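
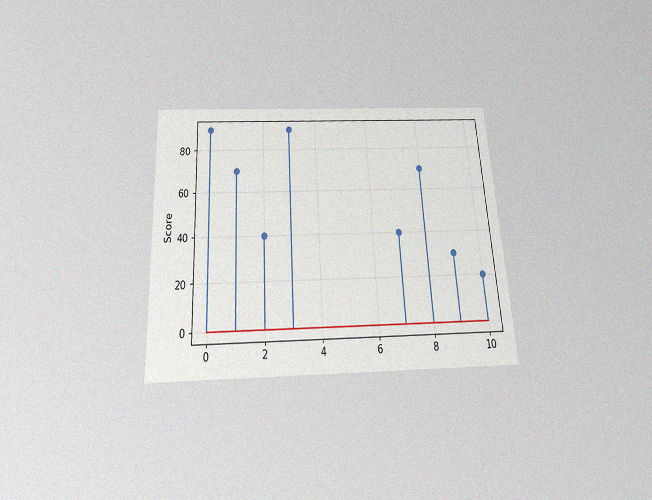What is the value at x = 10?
The chart is tilted about 3° counter-clockwise and viewed slightly from below, with some photo noise. The stem at x=10 reaches 20.

20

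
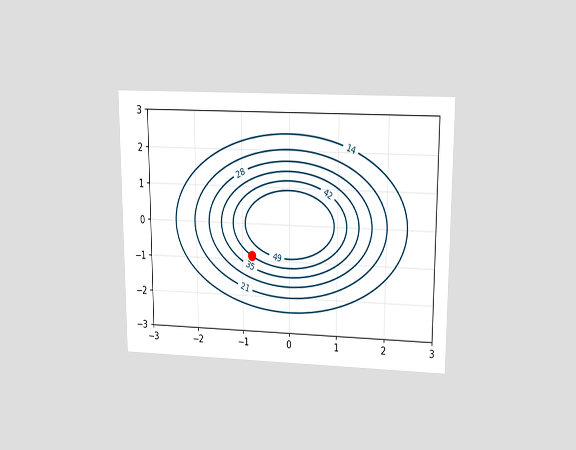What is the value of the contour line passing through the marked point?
42

The chart is viewed slightly from above. The marked point sits on the contour labelled 42.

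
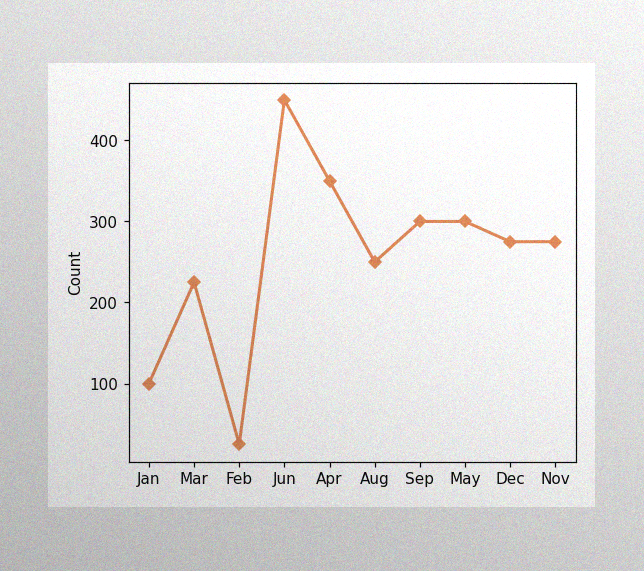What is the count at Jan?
100

The image has some photo noise and uneven lighting. At Jan, the line is at 100.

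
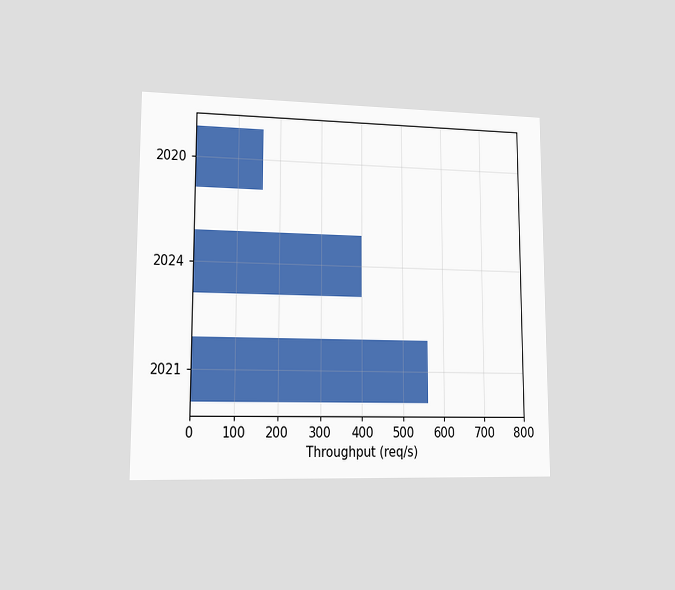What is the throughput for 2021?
560req/s

The chart is viewed at a slight angle. Reading along the chart's x-axis, the 2021 bar reaches 560req/s.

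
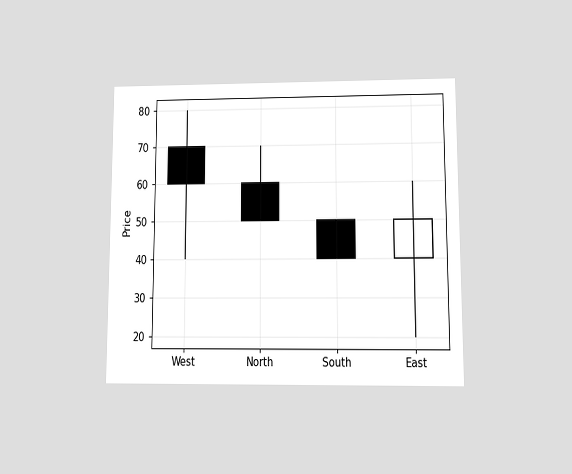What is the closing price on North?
50

The chart is viewed at a slight angle. The North candle closes at 50.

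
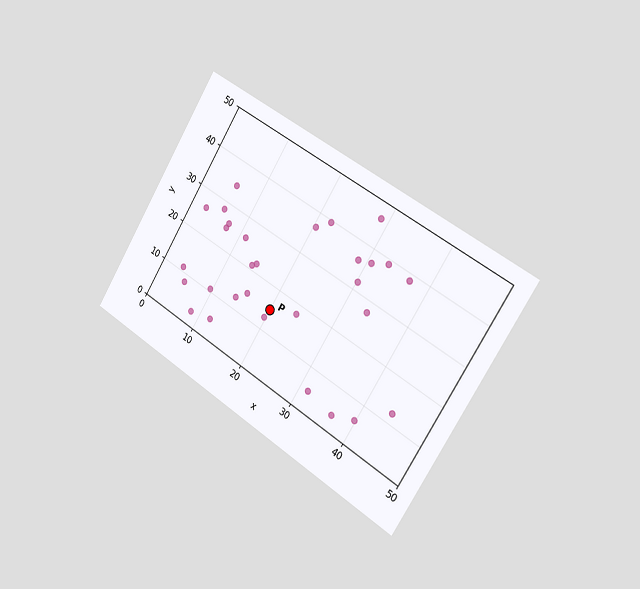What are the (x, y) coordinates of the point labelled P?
(20, 15)

The chart is tilted about 32° clockwise and viewed slightly from the right. Following the gridlines from P to each axis, P sits at (20, 15).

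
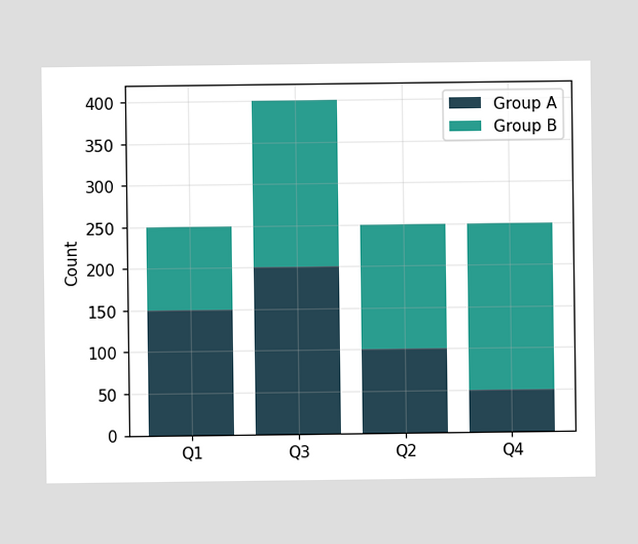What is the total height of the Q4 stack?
The Q4 stack's top reaches 250 on the y-axis.

250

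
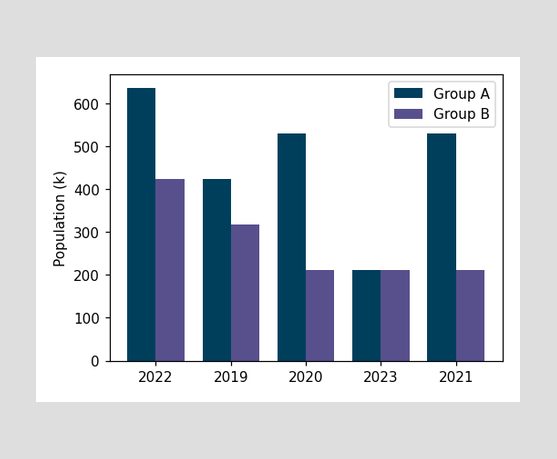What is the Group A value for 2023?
212k

The Group A bar at 2023 reaches 212k on the y-axis.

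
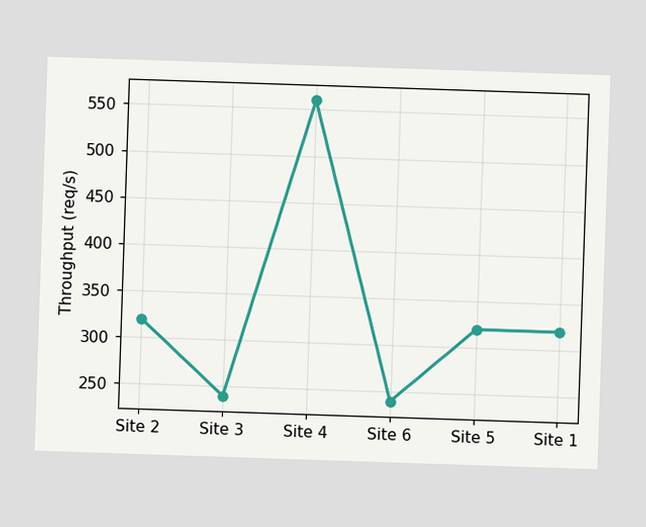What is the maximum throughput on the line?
The highest point is at Site 4, and reading across to the y-axis gives 560req/s.

560req/s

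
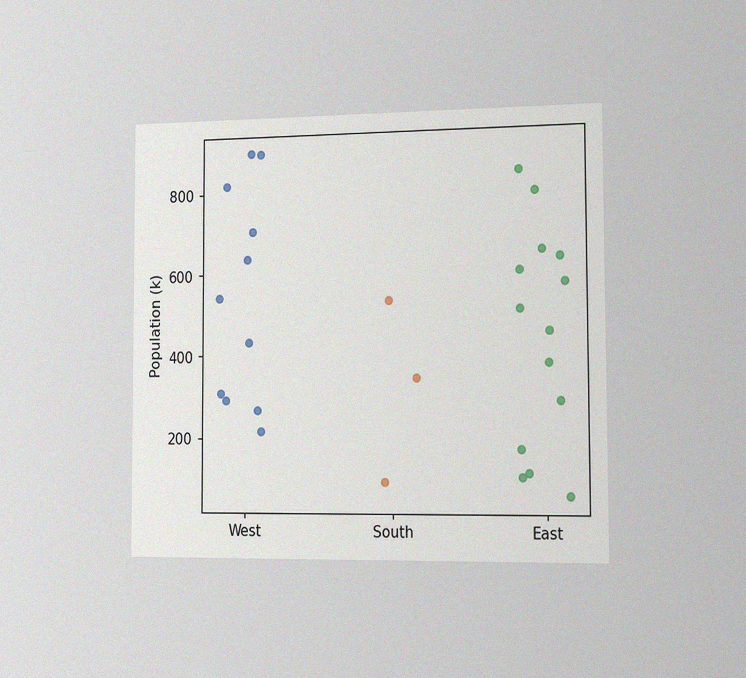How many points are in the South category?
The chart is viewed slightly from the right, with some photo noise. Counting the markers in the South column gives 3.

3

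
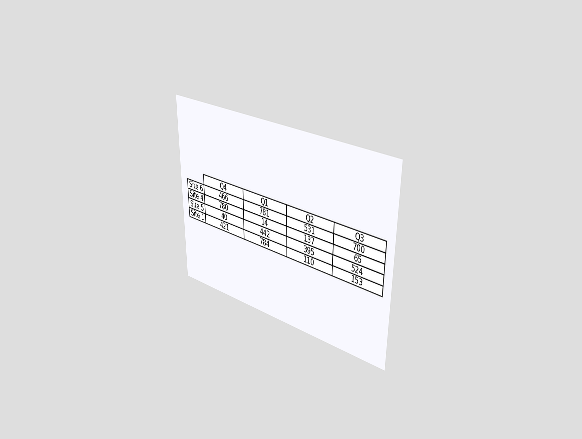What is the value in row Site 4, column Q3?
The chart is viewed slightly from the right. The (Site 4, Q3) cell reads 65.

65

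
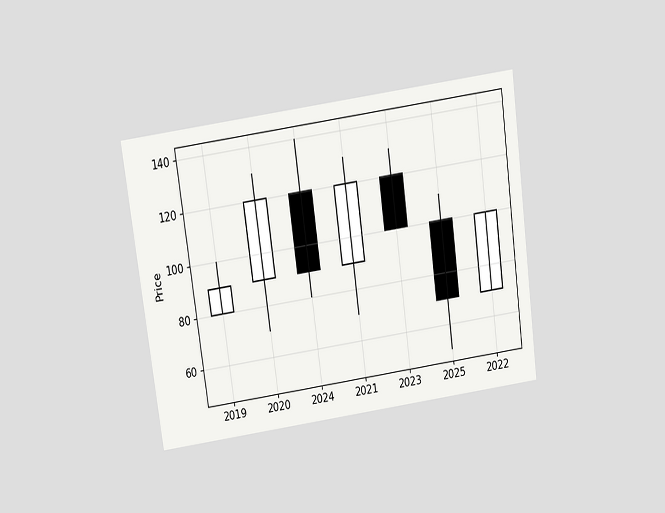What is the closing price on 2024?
90

The chart is tilted about 8° counter-clockwise and viewed slightly from above. The 2024 candle closes at 90.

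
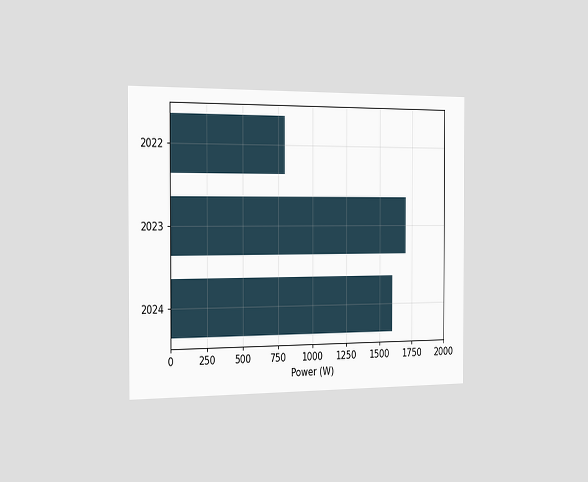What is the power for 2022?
800W

The chart is viewed slightly from the left. Reading along the chart's x-axis, the 2022 bar reaches 800W.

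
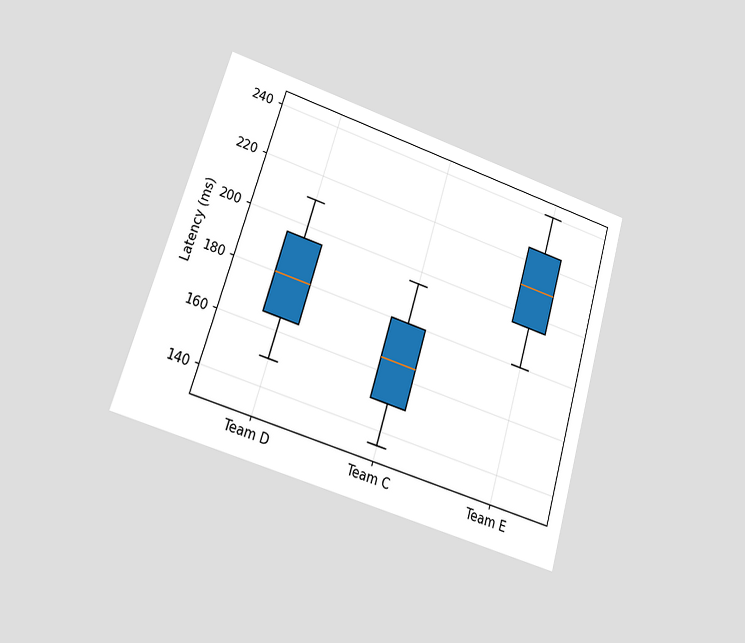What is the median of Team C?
The chart is tilted about 17° clockwise and viewed at a slight angle. The median line in the Team C box sits at 165ms.

165ms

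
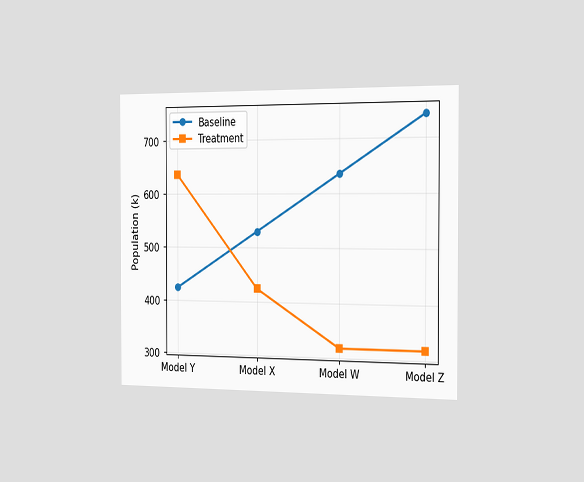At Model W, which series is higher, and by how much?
Baseline, by 318k

The chart is viewed slightly from the right. At Model W, Baseline sits above the other line by 318k.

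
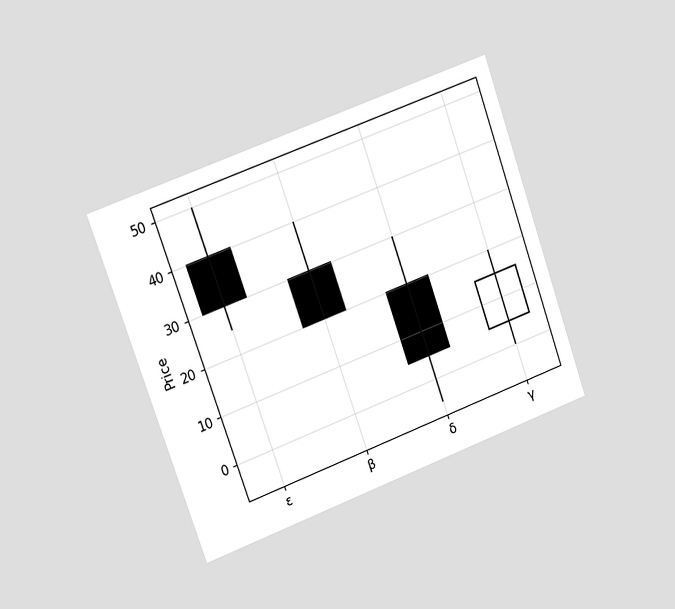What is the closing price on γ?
The chart is tilted about 20° counter-clockwise and viewed slightly from the left. The γ candle closes at 15.

15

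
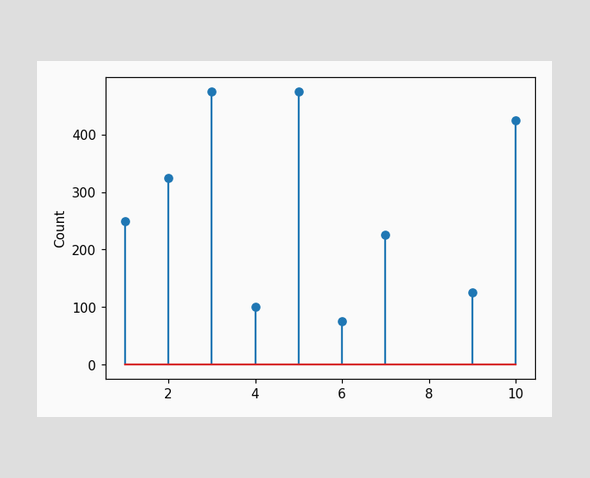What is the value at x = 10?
The stem at x=10 reaches 425.

425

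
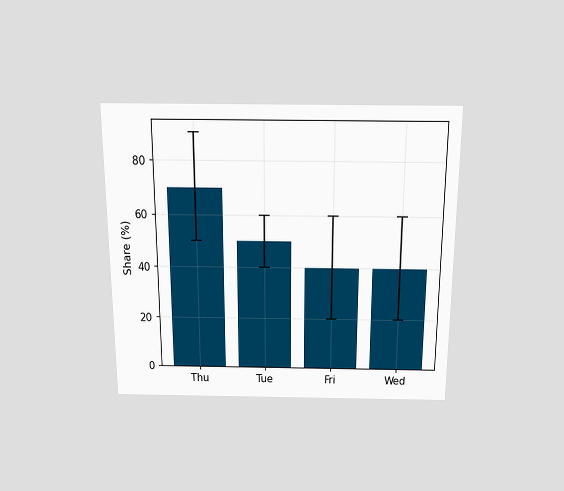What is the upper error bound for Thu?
90%

The chart is viewed slightly from above. The Thu bar's upper whisker reaches 90%.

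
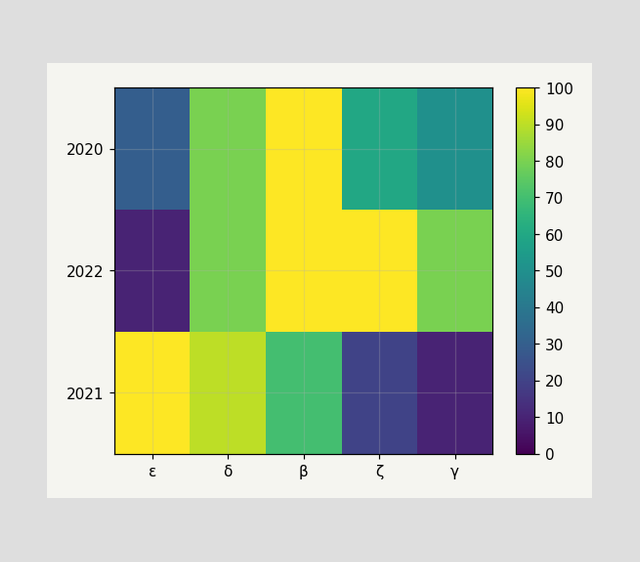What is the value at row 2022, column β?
Matching cell (2022, β) against the colorbar gives 100.

100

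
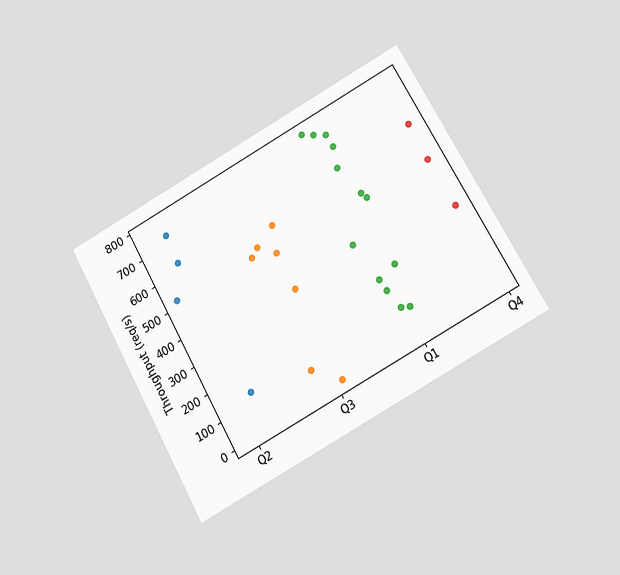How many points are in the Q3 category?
7

The chart is tilted about 29° counter-clockwise and viewed at a slight angle. Counting the markers in the Q3 column gives 7.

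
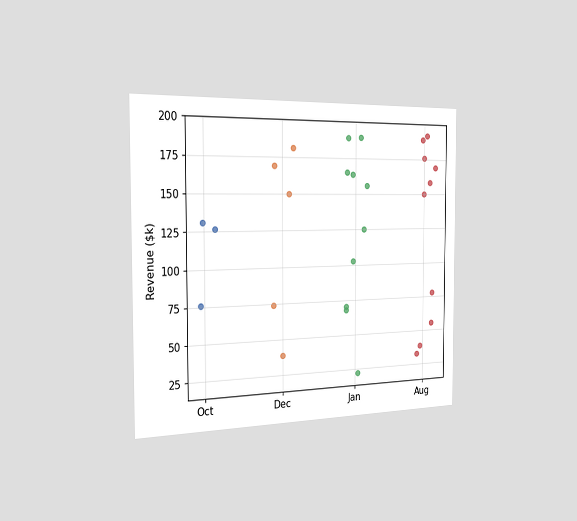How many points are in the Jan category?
The chart is viewed slightly from the left. Counting the markers in the Jan column gives 10.

10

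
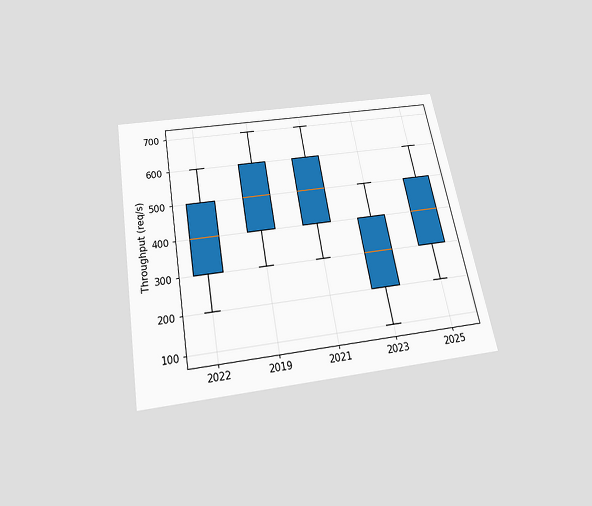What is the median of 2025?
The chart is tilted about 10° counter-clockwise and viewed slightly from below. The median line in the 2025 box sits at 400req/s.

400req/s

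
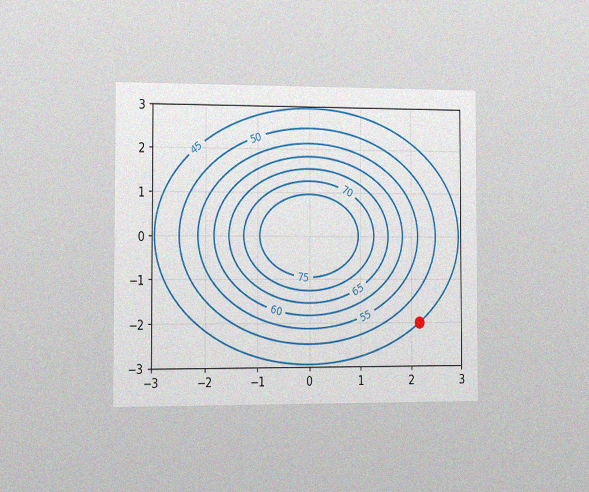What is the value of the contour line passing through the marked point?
The chart is viewed slightly from the left, with some photo noise. The marked point sits on the contour labelled 45.

45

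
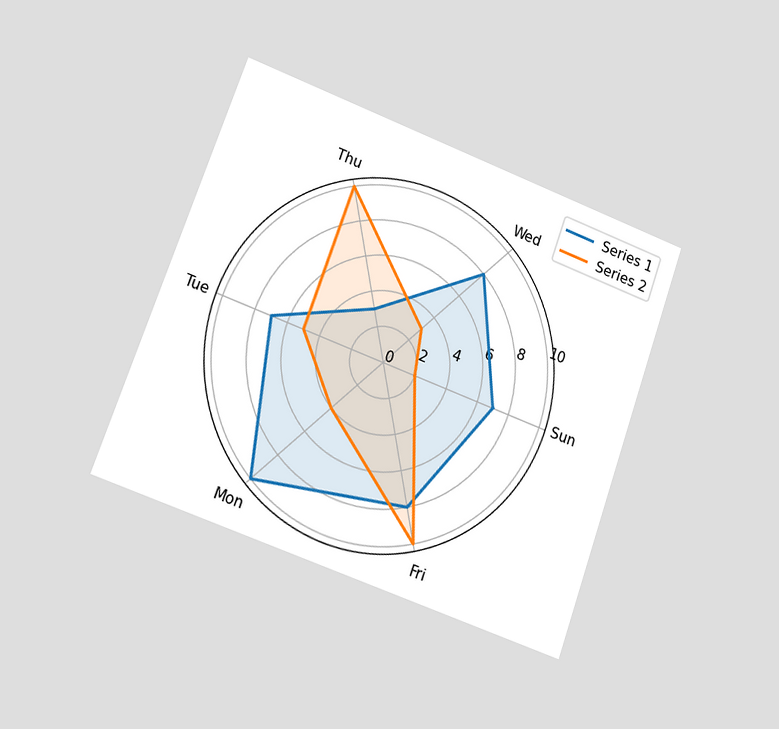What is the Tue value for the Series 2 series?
5

The chart is tilted about 20° clockwise and viewed at a slight angle. On the Tue axis, Series 2 reaches 5.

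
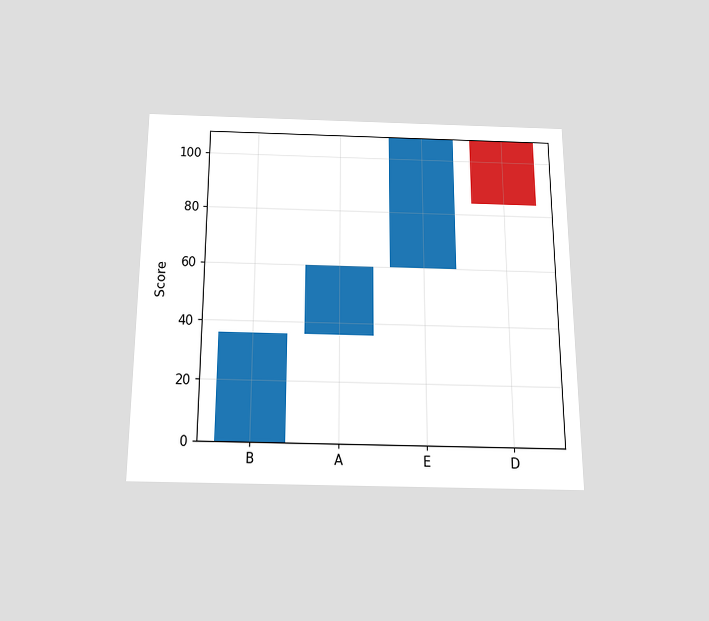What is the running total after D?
84

The chart is viewed slightly from below. After D the running total reaches 84.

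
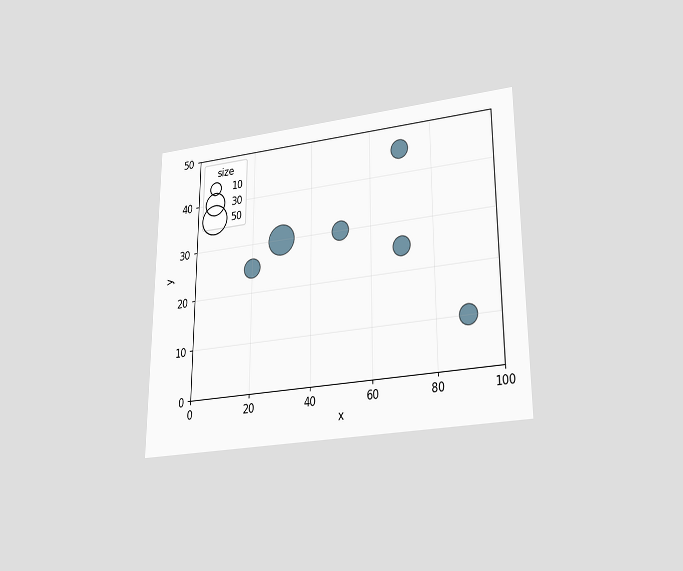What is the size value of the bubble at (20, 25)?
The chart is viewed slightly from below. Matching the bubble at (20, 25) against the size legend gives 20.

20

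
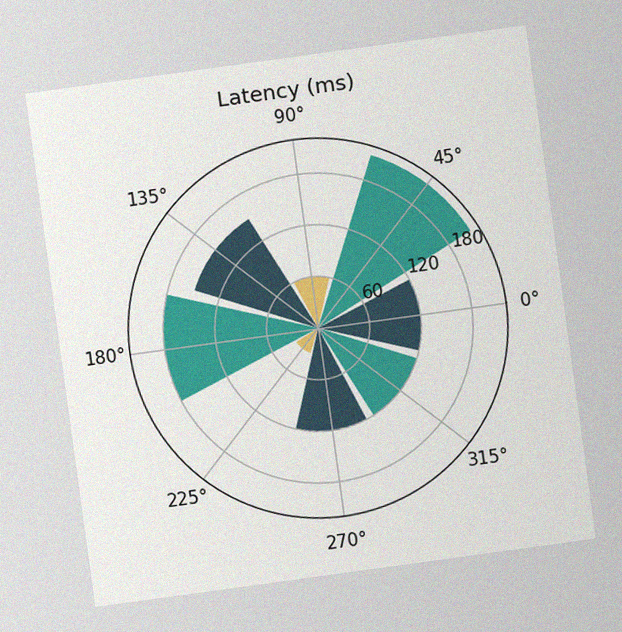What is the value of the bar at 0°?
120ms

The chart is tilted about 8° counter-clockwise, with some photo noise. The bar at 0° reaches 120ms on the radial axis.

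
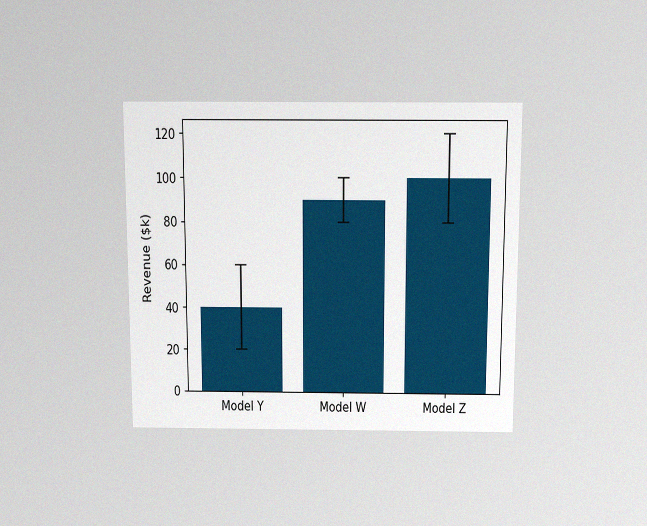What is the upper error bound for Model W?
$100k

The chart is viewed slightly from above, with some photo noise. The Model W bar's upper whisker reaches $100k.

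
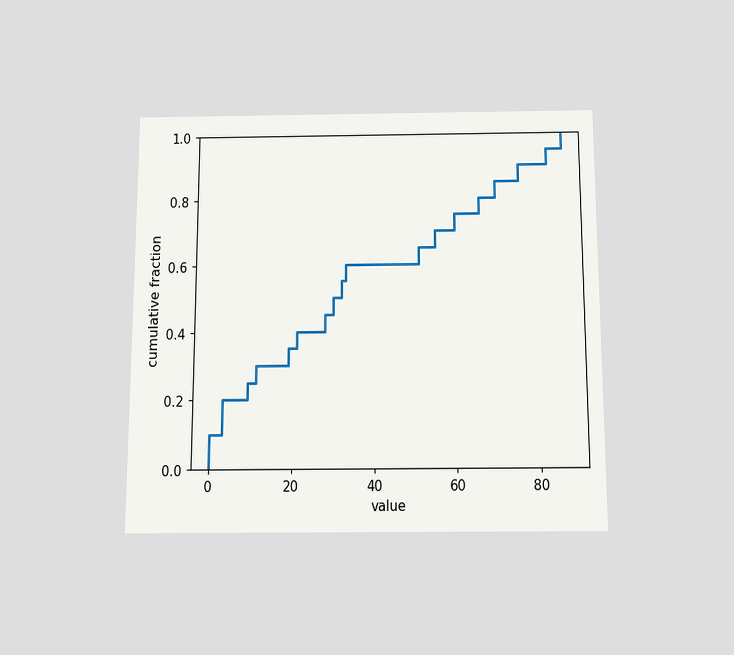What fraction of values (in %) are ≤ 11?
30%

The chart is viewed slightly from below. At x=11 the ECDF step is at 30%.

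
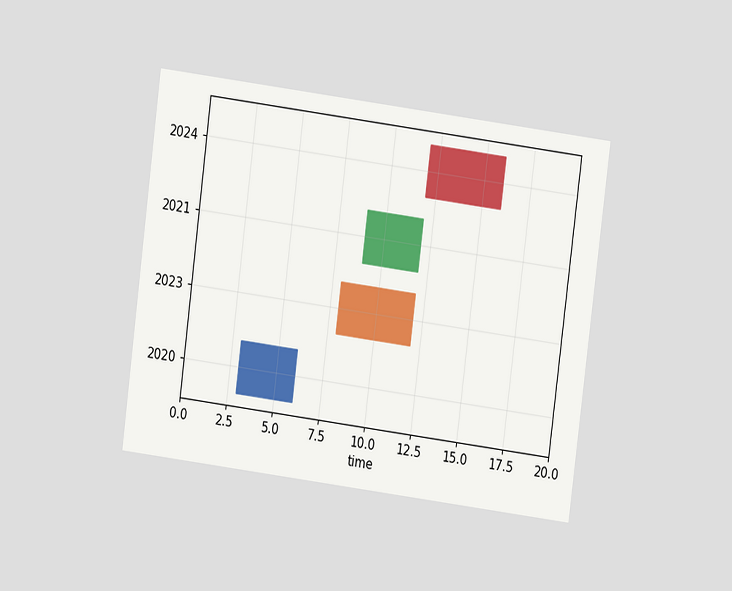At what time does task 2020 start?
3

The chart is tilted about 7° clockwise and viewed at a slight angle. The 2020 bar begins at t=3.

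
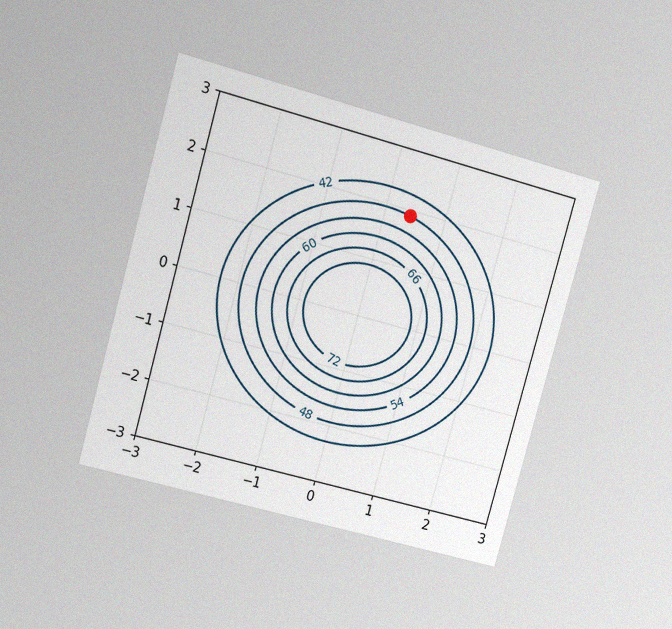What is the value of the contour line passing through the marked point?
The chart is tilted about 16° clockwise and viewed at a slight angle, with some photo noise. The marked point sits on the contour labelled 48.

48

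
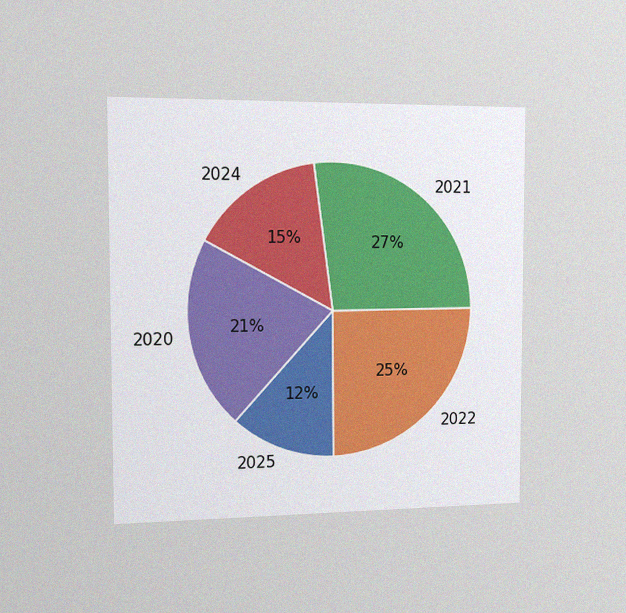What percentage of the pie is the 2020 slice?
21%

The chart is viewed slightly from the left, with some photo noise. The 2020 slice takes up 21% of the pie.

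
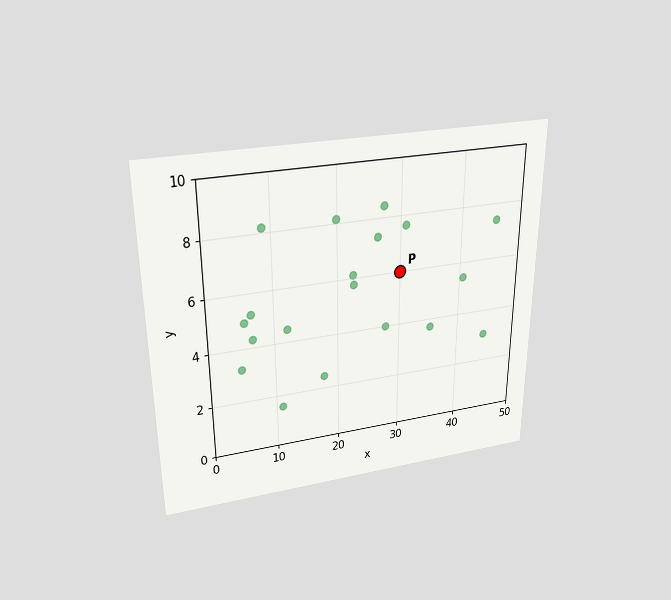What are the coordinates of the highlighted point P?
(30, 6)

The chart is viewed slightly from above. Following the gridlines from P to each axis, P sits at (30, 6).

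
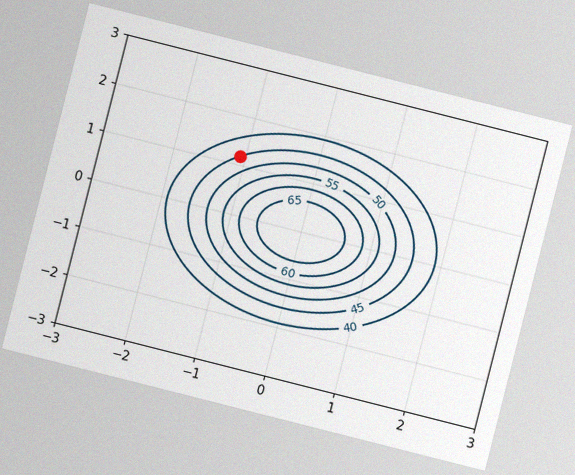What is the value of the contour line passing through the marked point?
45

The chart is tilted about 14° clockwise, with some photo noise. The marked point sits on the contour labelled 45.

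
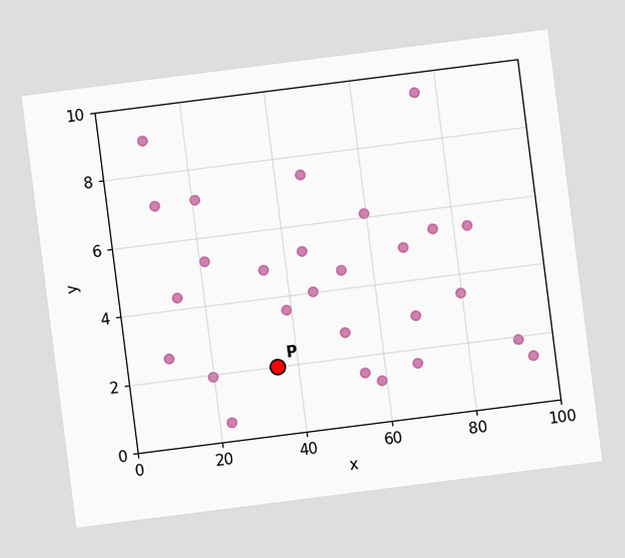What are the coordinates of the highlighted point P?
(35, 2)

The chart is tilted about 7° counter-clockwise. Following the gridlines from P to each axis, P sits at (35, 2).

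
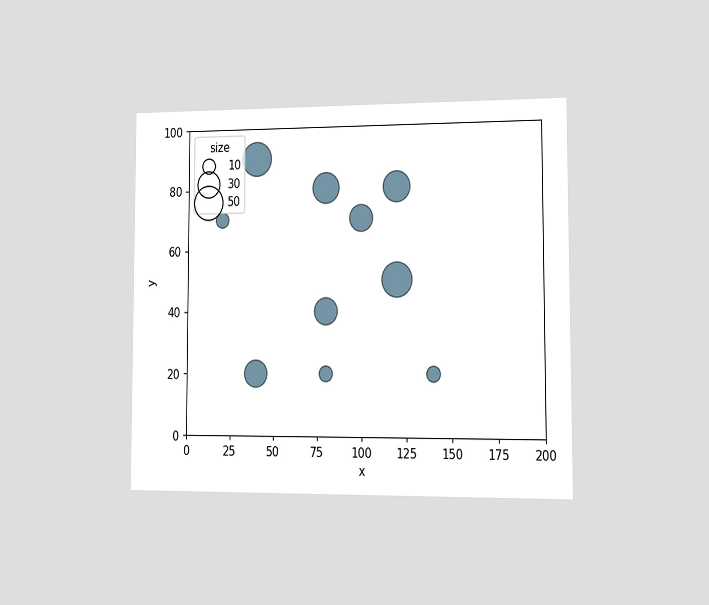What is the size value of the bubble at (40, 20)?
30

The chart is viewed slightly from the right. Matching the bubble at (40, 20) against the size legend gives 30.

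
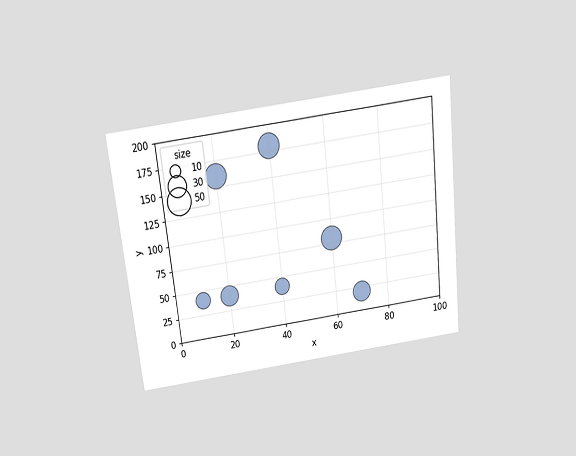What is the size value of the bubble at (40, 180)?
40

The chart is tilted about 6° counter-clockwise and viewed slightly from above. Matching the bubble at (40, 180) against the size legend gives 40.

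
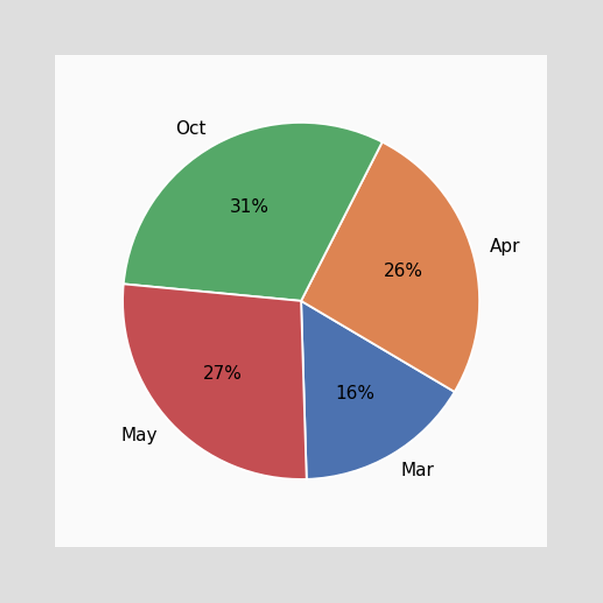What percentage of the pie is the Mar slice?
16%

The Mar slice takes up 16% of the pie.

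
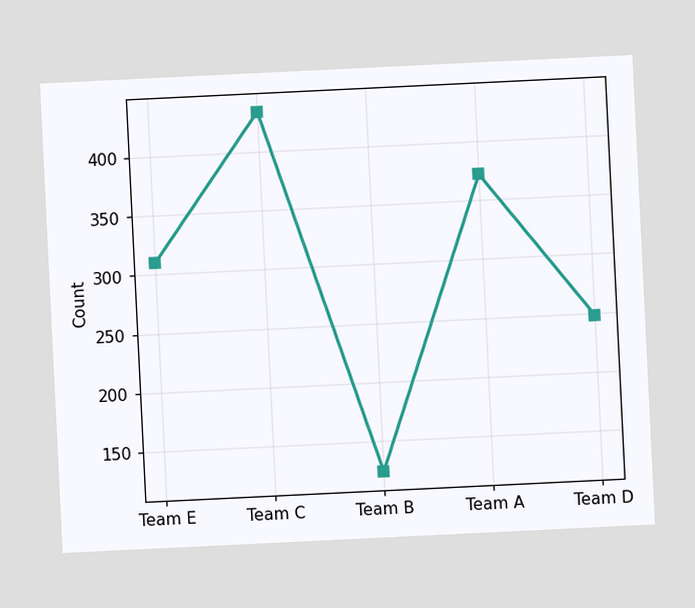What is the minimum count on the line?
124

The chart is tilted about 3° counter-clockwise. The lowest point is at Team B, and reading across to the y-axis gives 124.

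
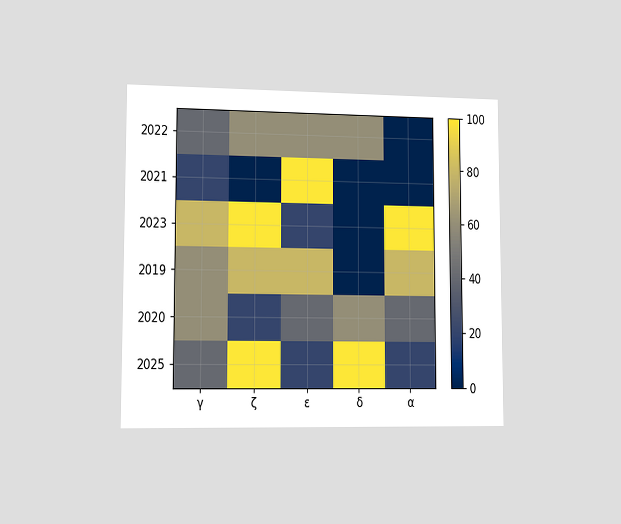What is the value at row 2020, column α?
40

The chart is viewed slightly from the left. Matching cell (2020, α) against the colorbar gives 40.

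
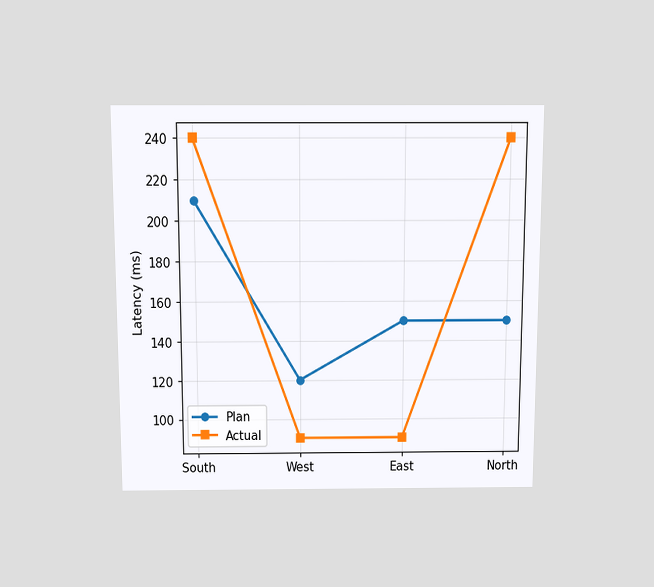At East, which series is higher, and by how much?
The chart is viewed slightly from above. At East, Plan sits above the other line by 60ms.

Plan, by 60ms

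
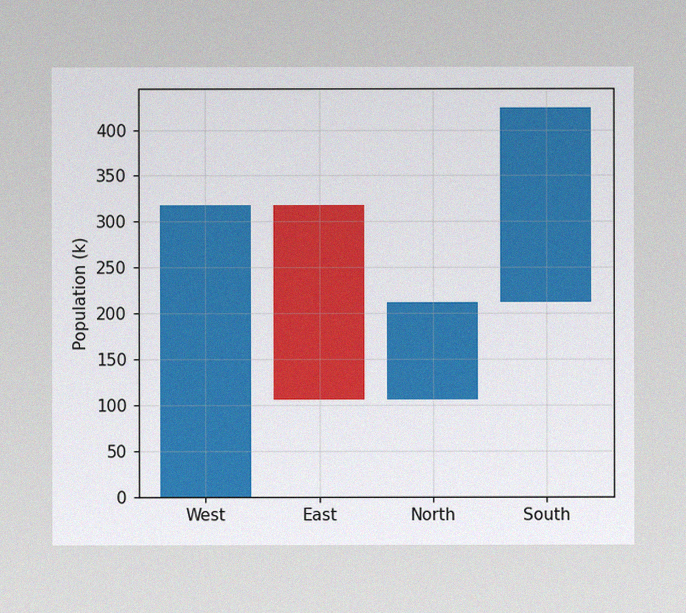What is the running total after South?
424k

The image has some photo noise and uneven lighting. After South the running total reaches 424k.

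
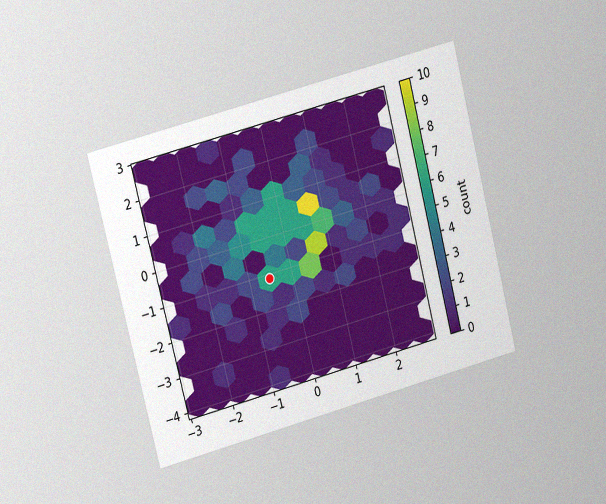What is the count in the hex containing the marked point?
6

The chart is tilted about 15° counter-clockwise and viewed at a slight angle, with some photo noise. The marked hex reads 6 on the colorbar.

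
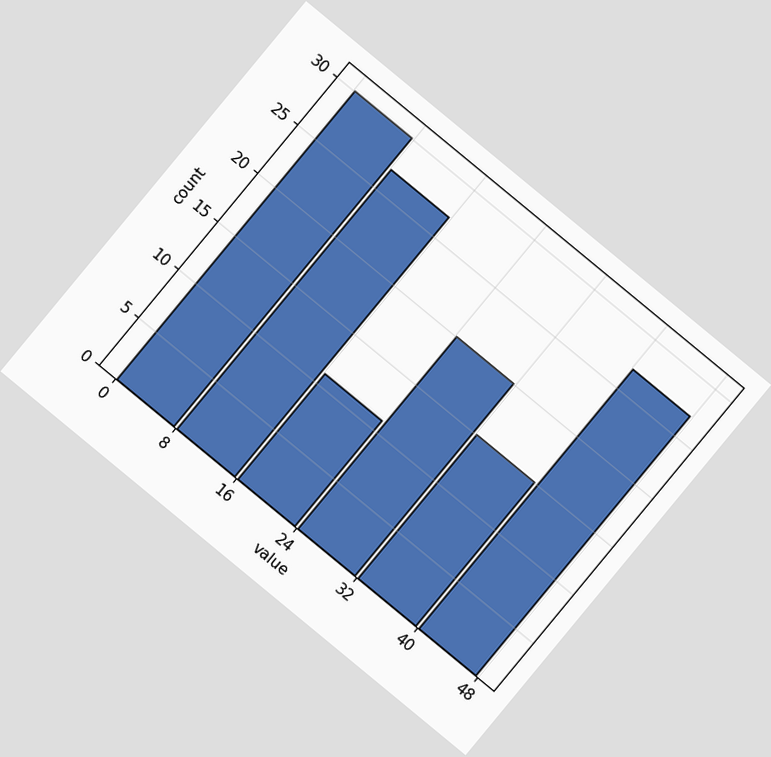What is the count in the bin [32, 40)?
15

The chart is tilted about 40° clockwise. The [32, 40) bin has height 15.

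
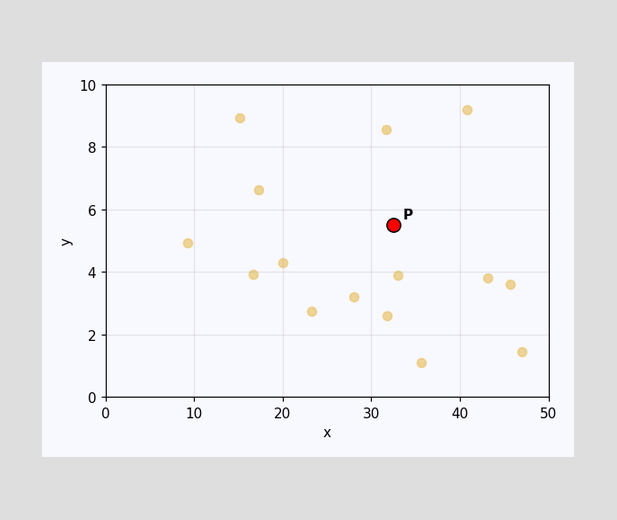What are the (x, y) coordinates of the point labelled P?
Following the gridlines from P to each axis, P sits at (32.5, 5.5).

(32.5, 5.5)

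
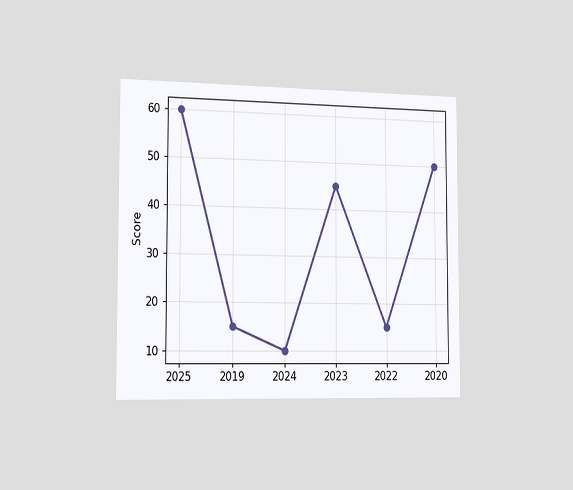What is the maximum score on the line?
The chart is viewed slightly from the left. The highest point is at 2025, and reading across to the y-axis gives 60.

60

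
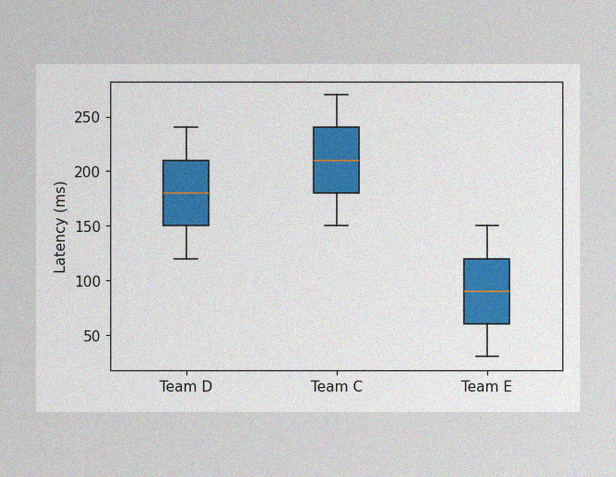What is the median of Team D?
The image has some photo noise and uneven lighting. The median line in the Team D box sits at 180ms.

180ms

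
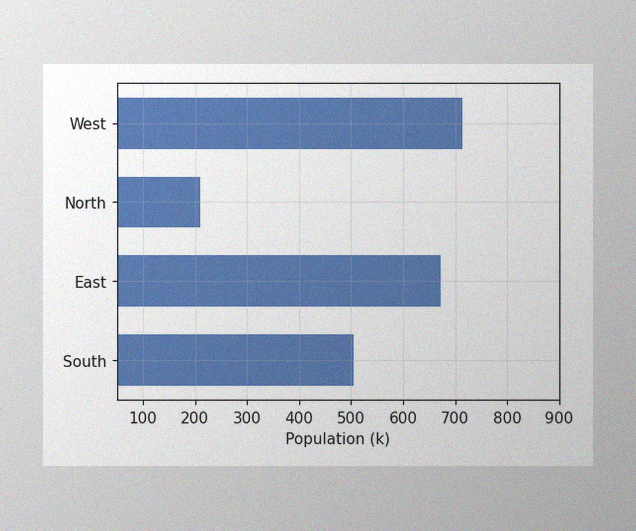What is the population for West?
The image has some photo noise and uneven lighting. Reading along the chart's x-axis, the West bar reaches 714k.

714k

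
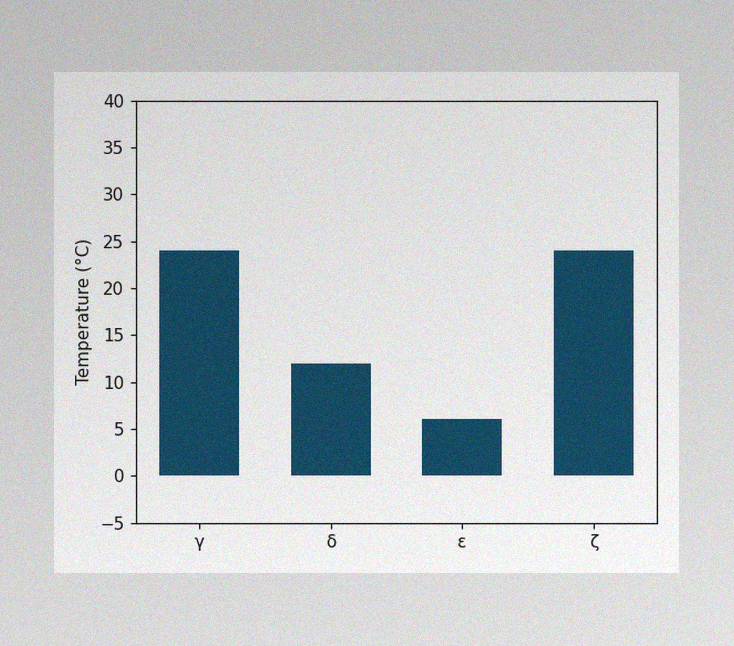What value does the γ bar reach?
The image has some photo noise and uneven lighting. Reading along the chart's y-axis, the γ bar reaches 24°C.

24°C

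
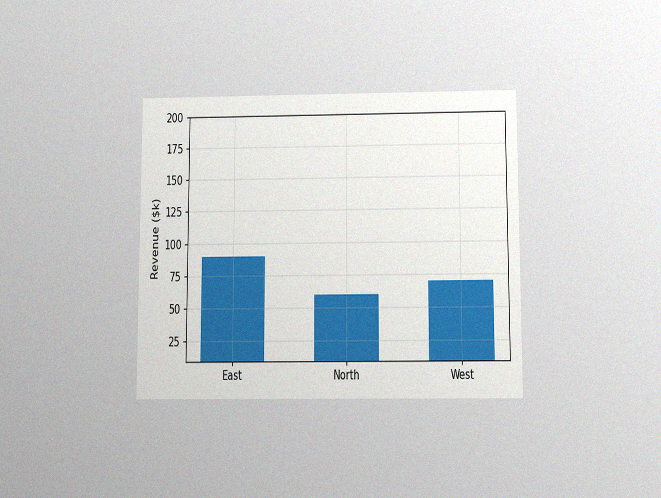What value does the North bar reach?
The chart is viewed slightly from below, with some photo noise. Reading along the chart's y-axis, the North bar reaches $60k.

$60k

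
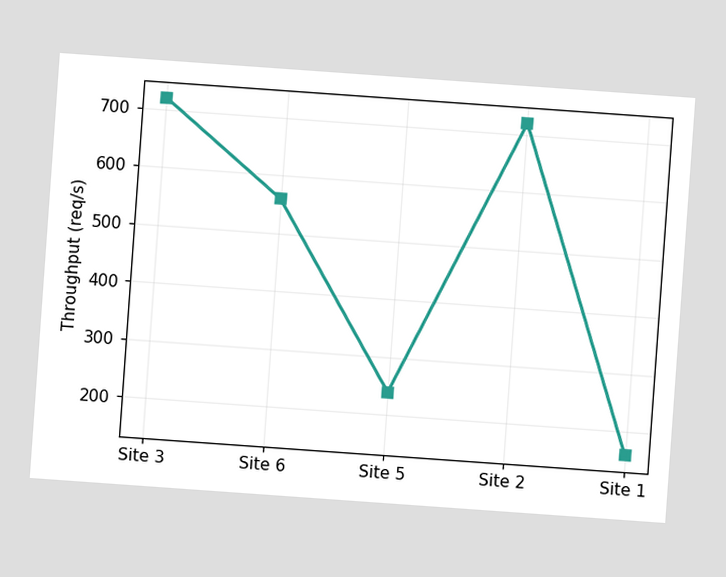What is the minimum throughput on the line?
The chart is tilted about 4° clockwise. The lowest point is at Site 1, and reading across to the y-axis gives 160req/s.

160req/s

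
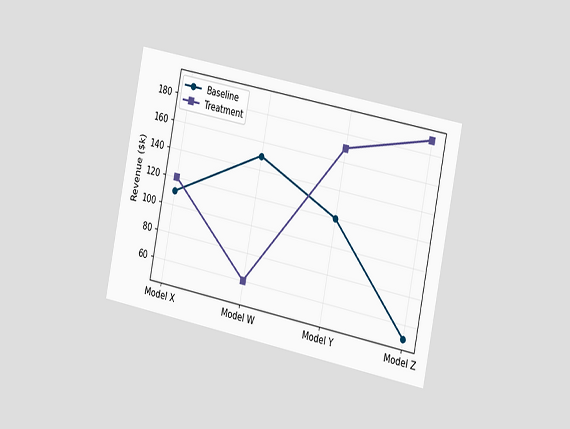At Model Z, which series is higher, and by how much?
The chart is tilted about 11° clockwise and viewed slightly from the right. At Model Z, Treatment sits above the other line by $140k.

Treatment, by $140k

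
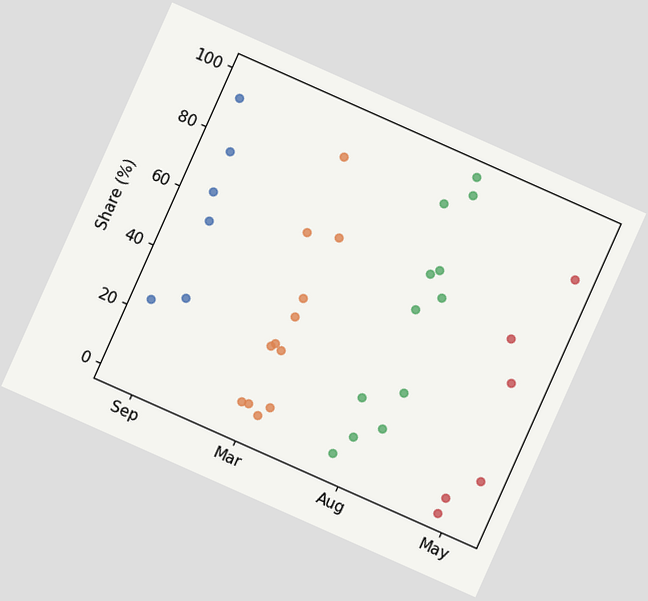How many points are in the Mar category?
12

The chart is tilted about 24° clockwise. Counting the markers in the Mar column gives 12.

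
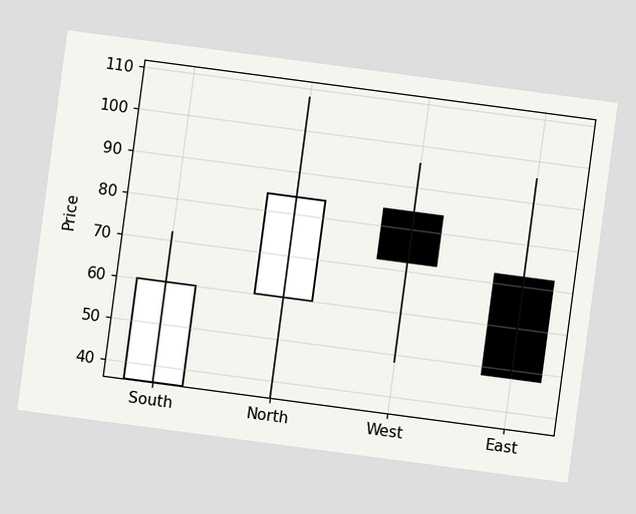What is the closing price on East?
The chart is tilted about 8° clockwise. The East candle closes at 48.

48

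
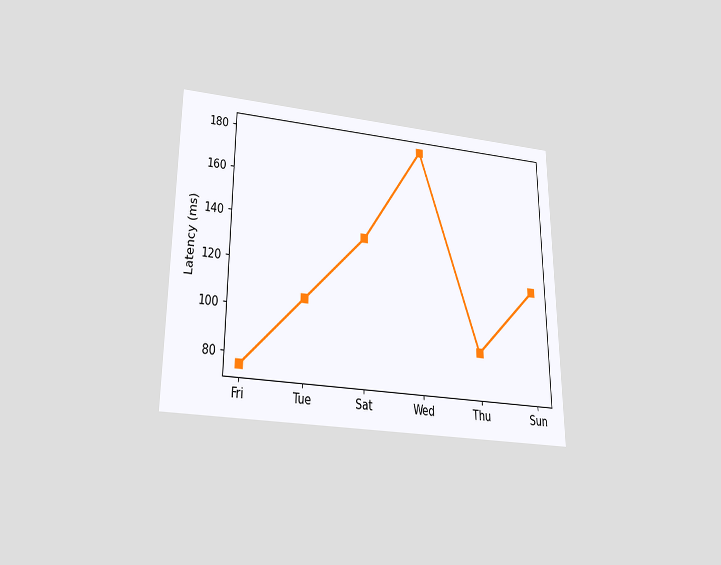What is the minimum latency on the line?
75ms

The chart is viewed slightly from below. The lowest point is at Fri, and reading across to the y-axis gives 75ms.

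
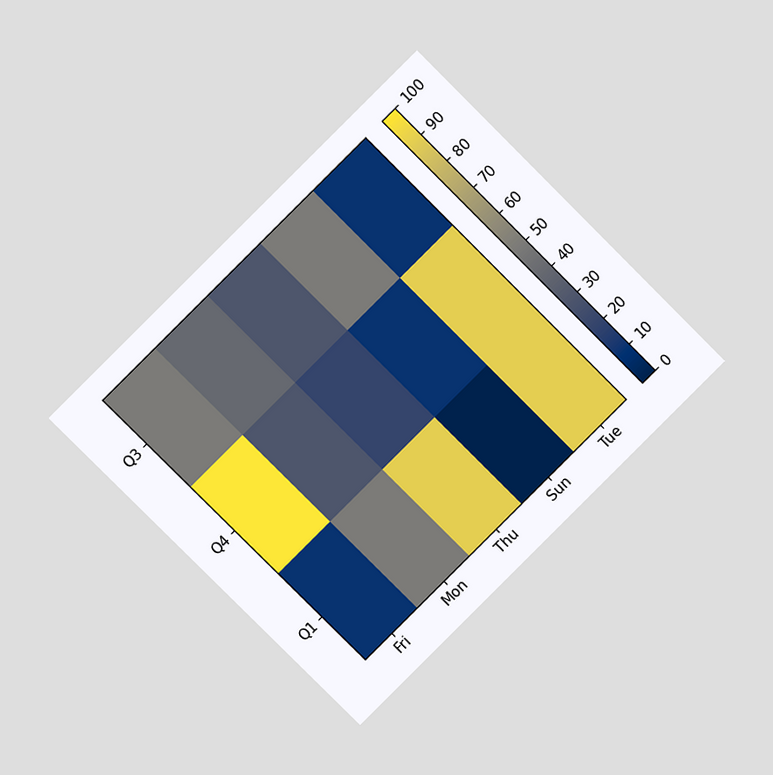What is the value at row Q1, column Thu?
90

The chart is tilted about 45° counter-clockwise and viewed at a slight angle. Matching cell (Q1, Thu) against the colorbar gives 90.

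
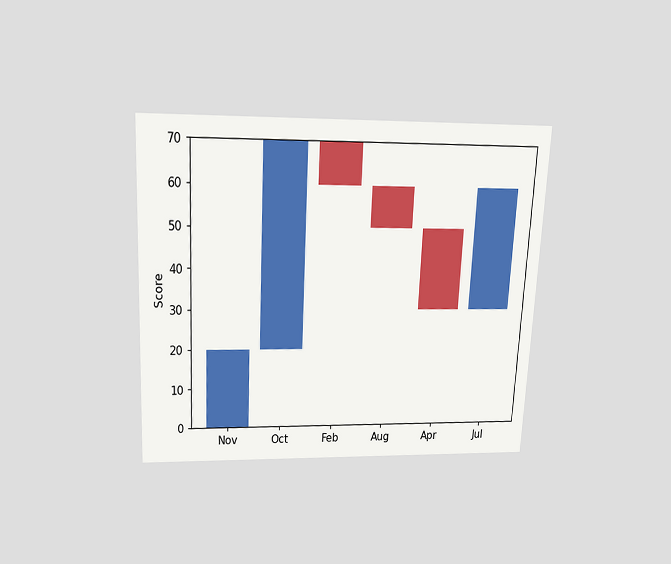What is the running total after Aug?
The chart is tilted about 3° clockwise and viewed slightly from above. After Aug the running total reaches 50.

50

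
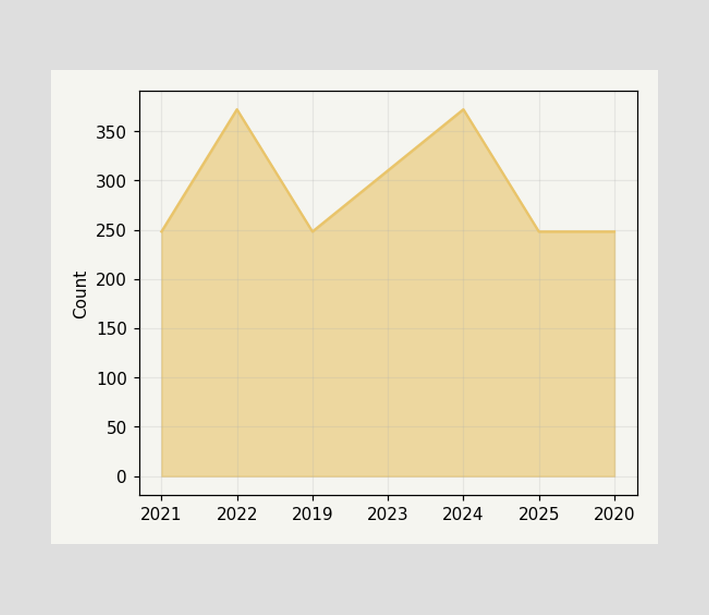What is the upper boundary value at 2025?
At 2025 the upper boundary is at 248.

248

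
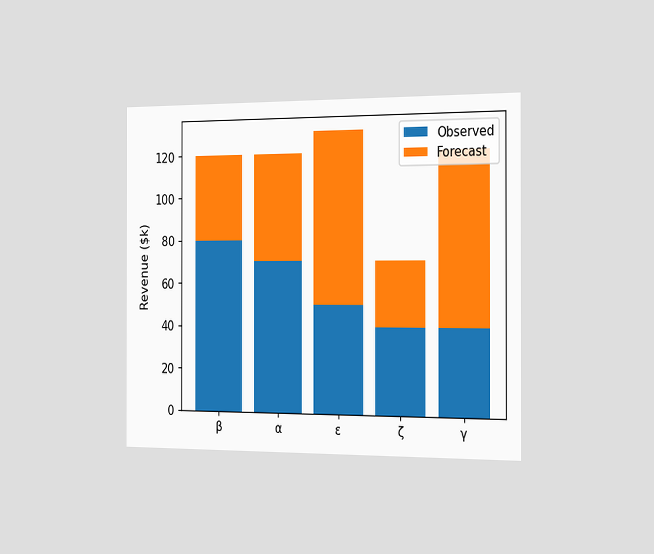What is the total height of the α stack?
$120k

The chart is viewed slightly from the right. The α stack's top reaches $120k on the y-axis.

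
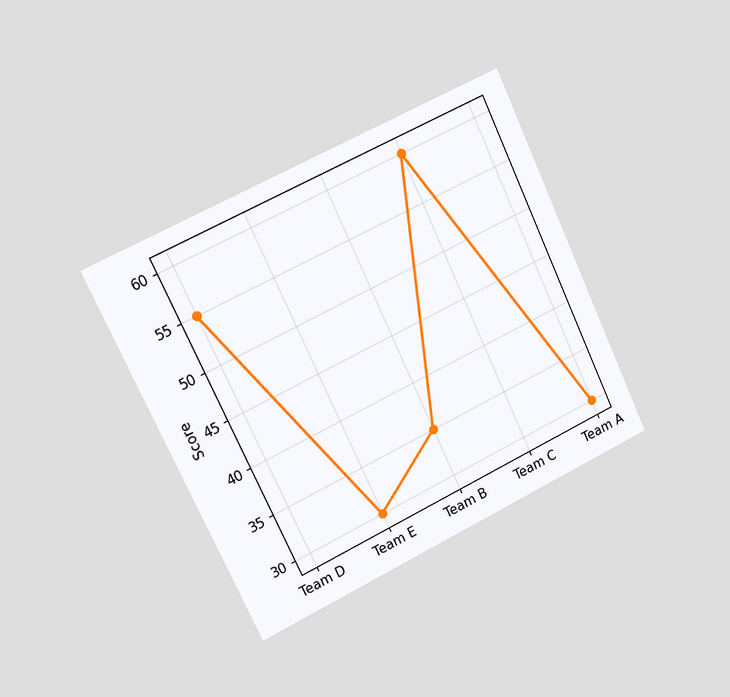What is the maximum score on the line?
60

The chart is tilted about 25° counter-clockwise and viewed slightly from the left. The highest point is at Team C, and reading across to the y-axis gives 60.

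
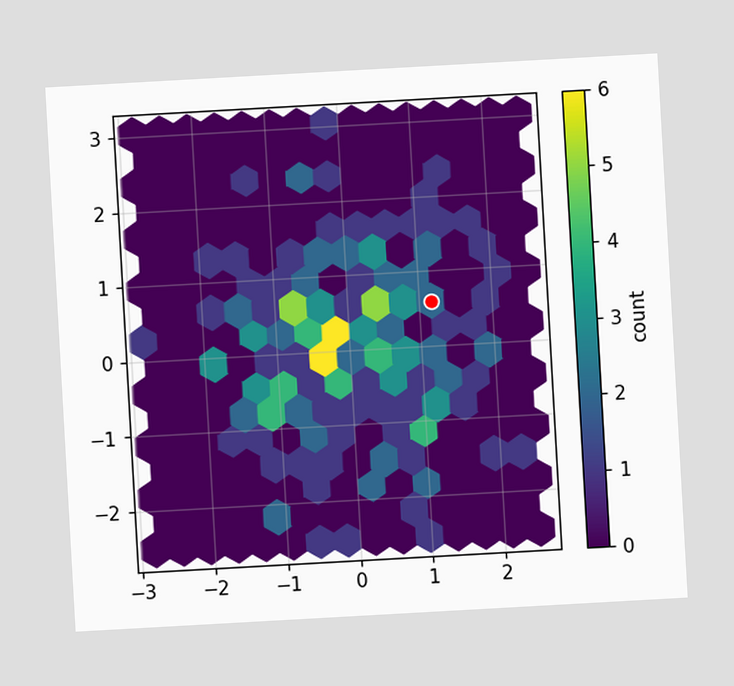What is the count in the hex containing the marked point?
The chart is tilted about 3° counter-clockwise. The marked hex reads 2 on the colorbar.

2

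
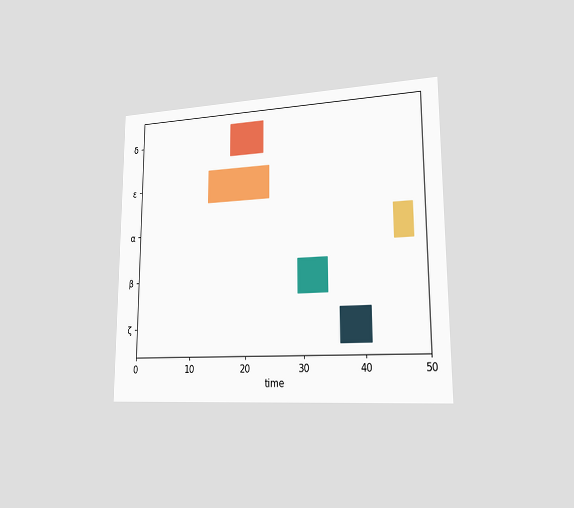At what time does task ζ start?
The chart is viewed slightly from the right. The ζ bar begins at t=36.

36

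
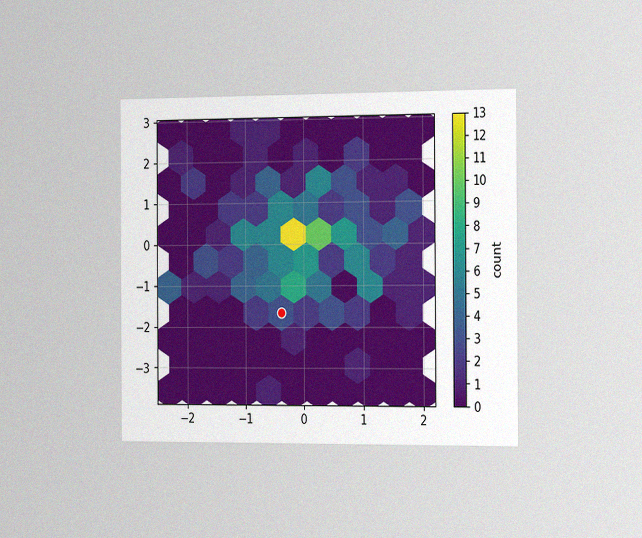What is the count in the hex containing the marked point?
3

The chart is viewed slightly from the right, with some photo noise. The marked hex reads 3 on the colorbar.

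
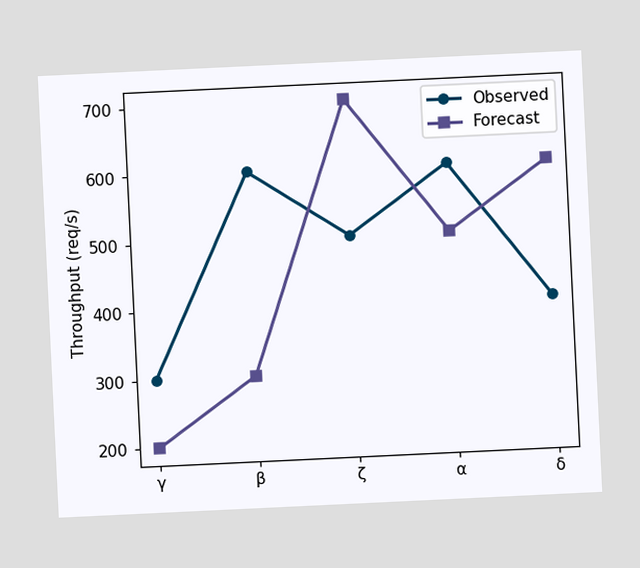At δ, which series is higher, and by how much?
Forecast, by 200req/s

The chart is tilted about 3° counter-clockwise. At δ, Forecast sits above the other line by 200req/s.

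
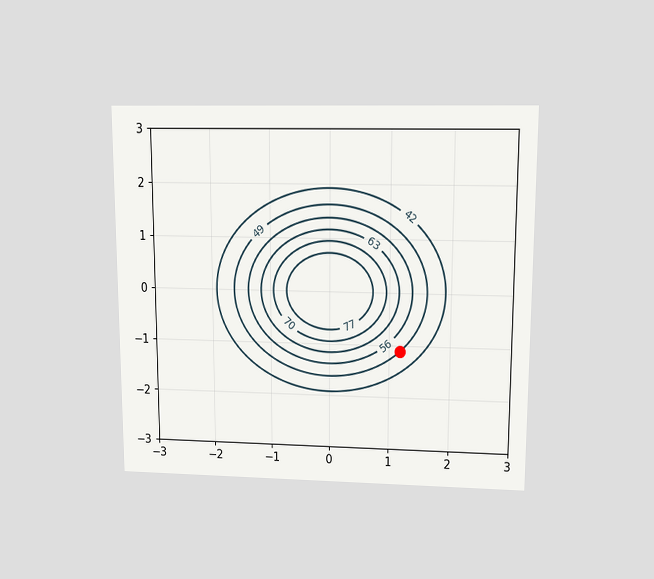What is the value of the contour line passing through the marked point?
49

The chart is viewed at a slight angle. The marked point sits on the contour labelled 49.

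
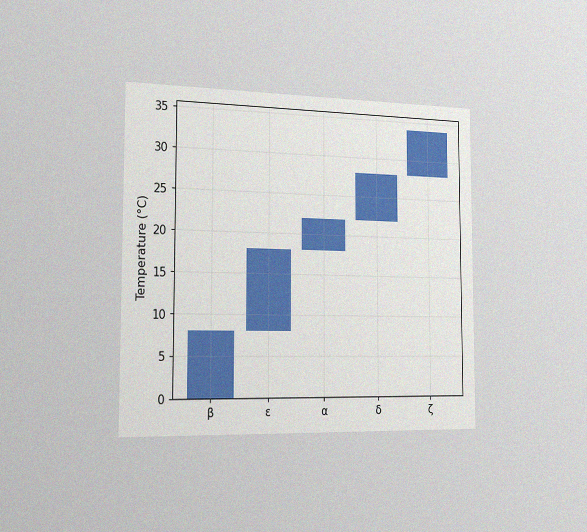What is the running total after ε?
The chart is viewed slightly from the left, with some photo noise. After ε the running total reaches 18°C.

18°C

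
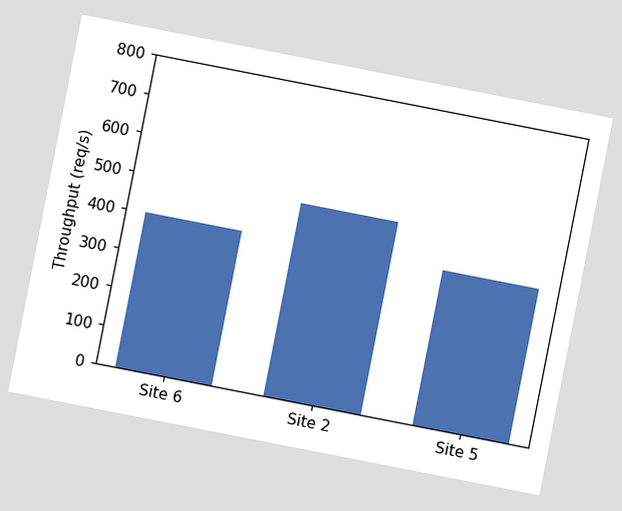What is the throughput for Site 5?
400req/s

The chart is tilted about 11° clockwise. Reading along the chart's y-axis, the Site 5 bar reaches 400req/s.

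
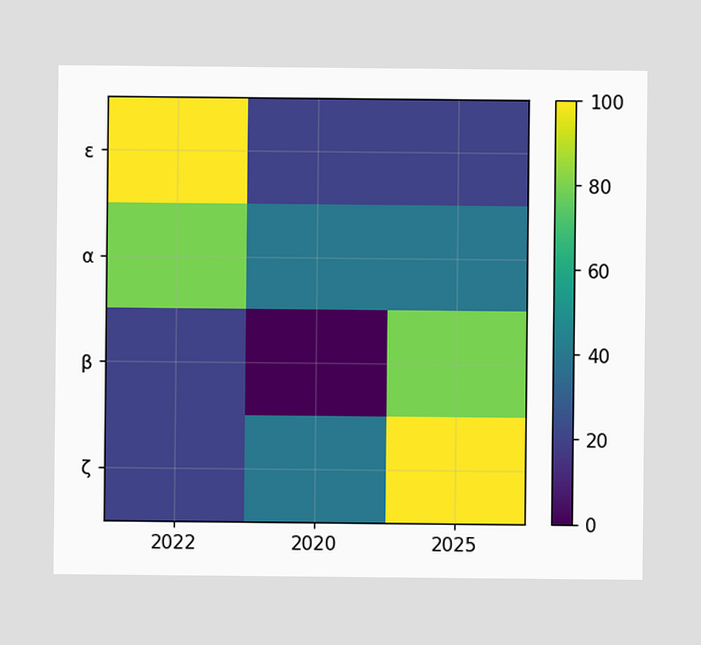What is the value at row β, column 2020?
Matching cell (β, 2020) against the colorbar gives 0.

0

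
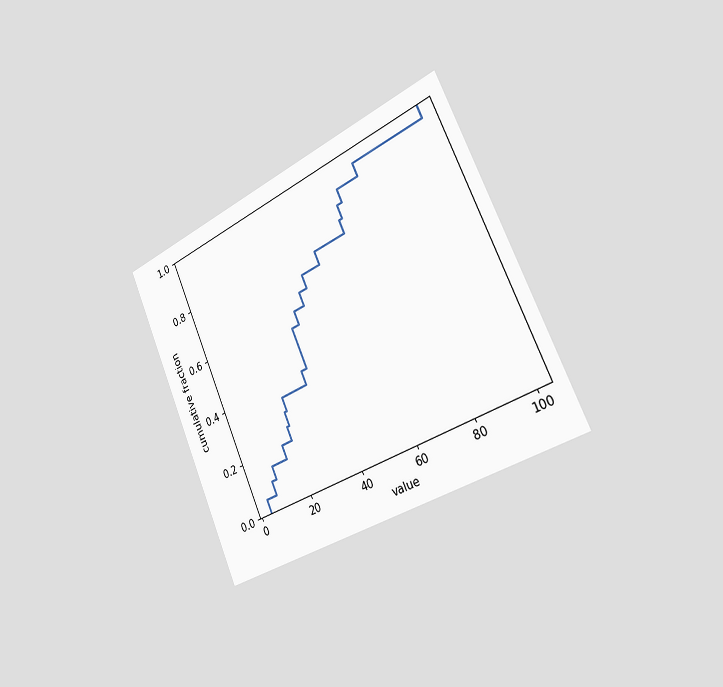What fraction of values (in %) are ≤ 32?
40%

The chart is tilted about 24° counter-clockwise and viewed slightly from the right. At x=32 the ECDF step is at 40%.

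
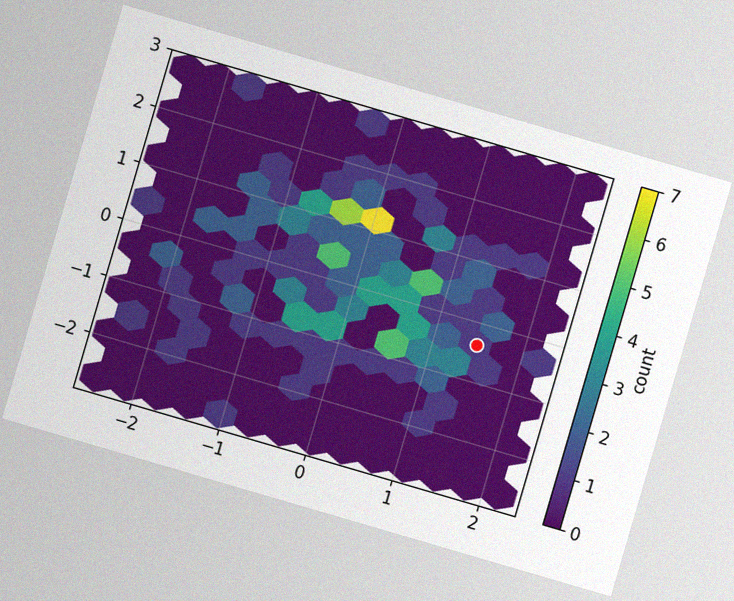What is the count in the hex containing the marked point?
1

The chart is tilted about 16° clockwise, with some photo noise. The marked hex reads 1 on the colorbar.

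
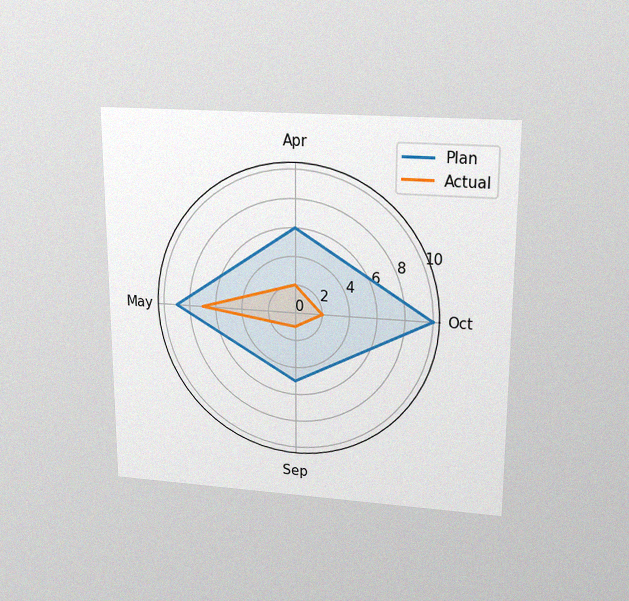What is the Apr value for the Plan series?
The chart is viewed slightly from above, with some photo noise. On the Apr axis, Plan reaches 6.

6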